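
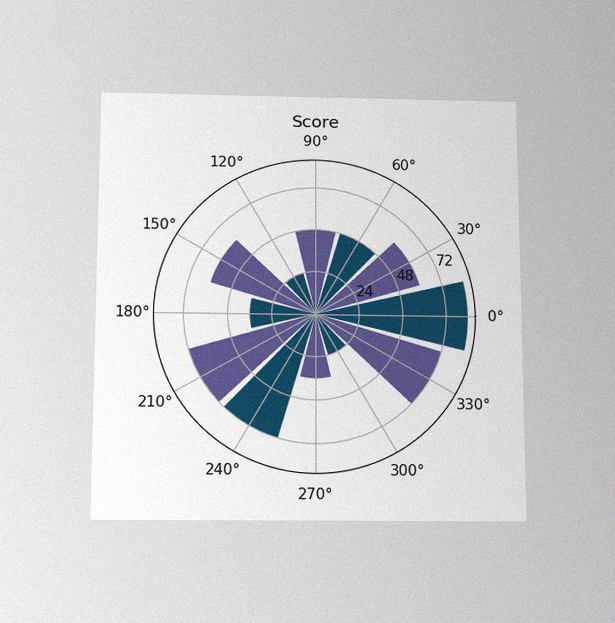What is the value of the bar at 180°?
36

The chart is viewed slightly from below, with some photo noise. The bar at 180° reaches 36 on the radial axis.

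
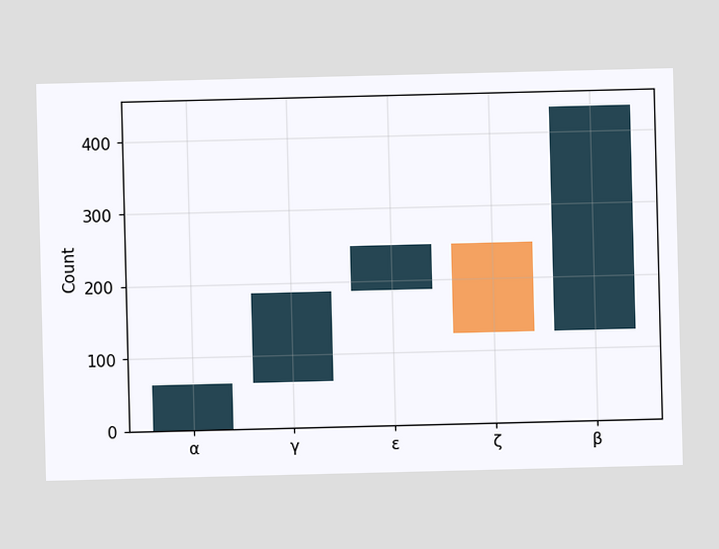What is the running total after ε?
248

After ε the running total reaches 248.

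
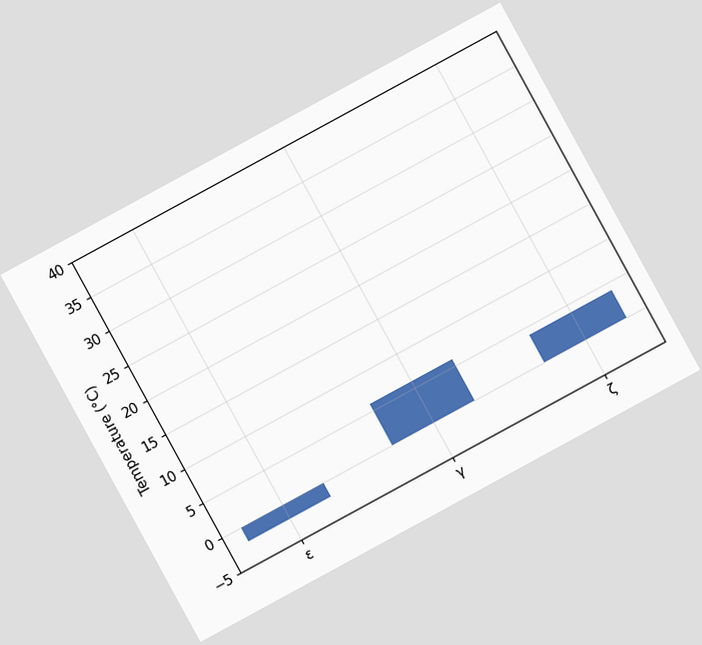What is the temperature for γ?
6°C

The chart is tilted about 29° counter-clockwise. Reading along the chart's y-axis, the γ bar reaches 6°C.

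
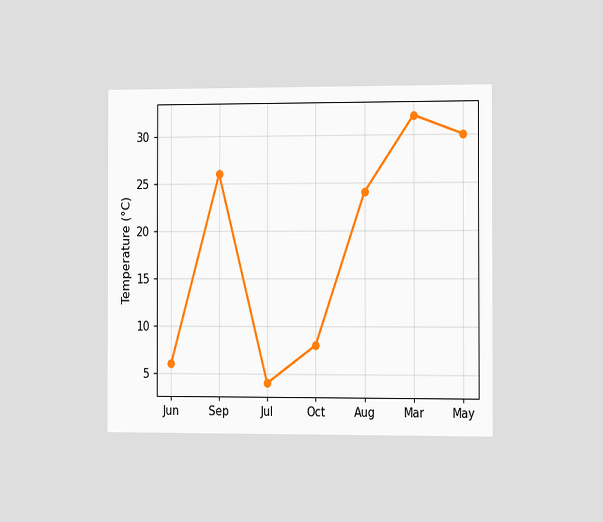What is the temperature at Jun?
6°C

The chart is viewed slightly from the right. At Jun, the line is at 6°C.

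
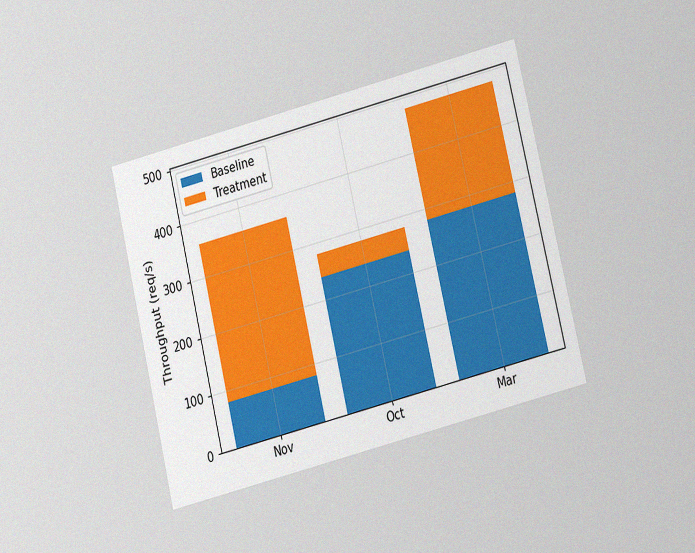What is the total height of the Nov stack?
360req/s

The chart is tilted about 14° counter-clockwise and viewed at a slight angle, with some photo noise. The Nov stack's top reaches 360req/s on the y-axis.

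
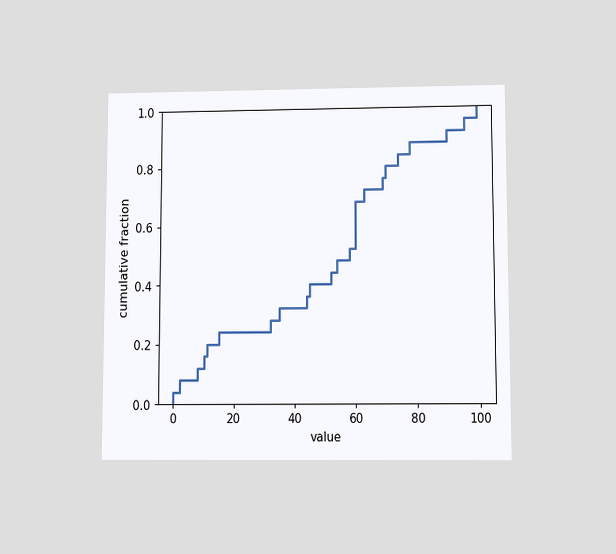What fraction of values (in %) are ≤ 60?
The chart is viewed slightly from below. At x=60 the ECDF step is at 68%.

68%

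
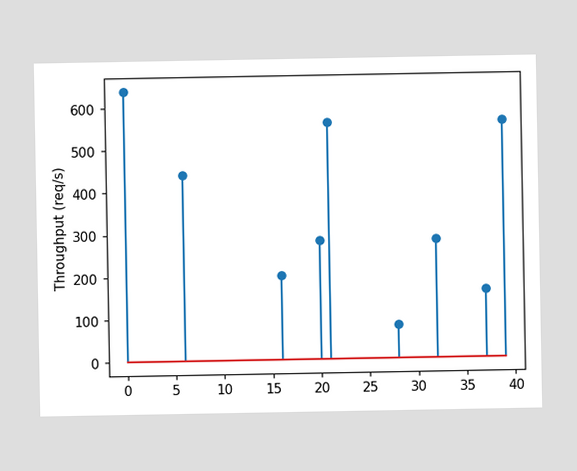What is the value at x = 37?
160req/s

The stem at x=37 reaches 160req/s.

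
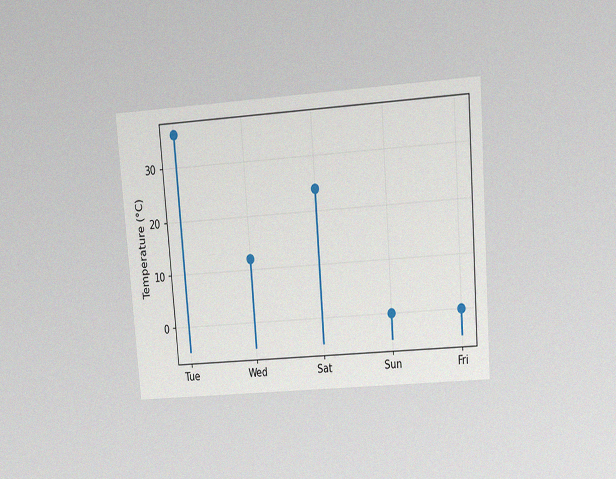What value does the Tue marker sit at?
The chart is tilted about 4° counter-clockwise and viewed at a slight angle, with some photo noise. The Tue marker sits at 36°C.

36°C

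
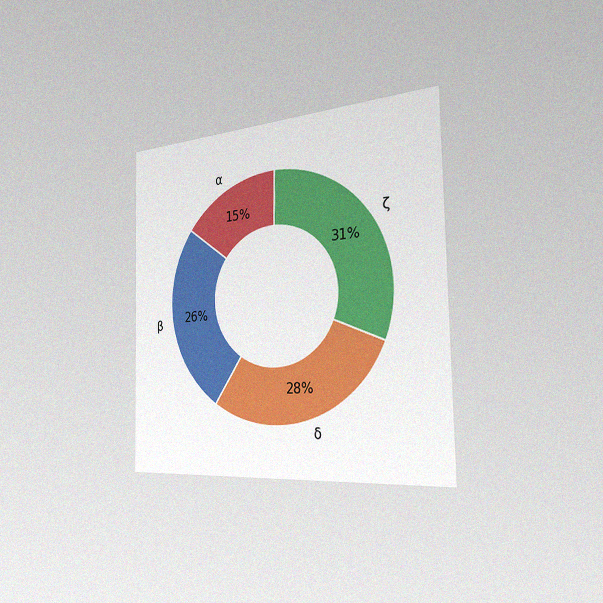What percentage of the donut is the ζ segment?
31%

The chart is viewed slightly from the right, with some photo noise. The ζ segment takes up 31% of the ring.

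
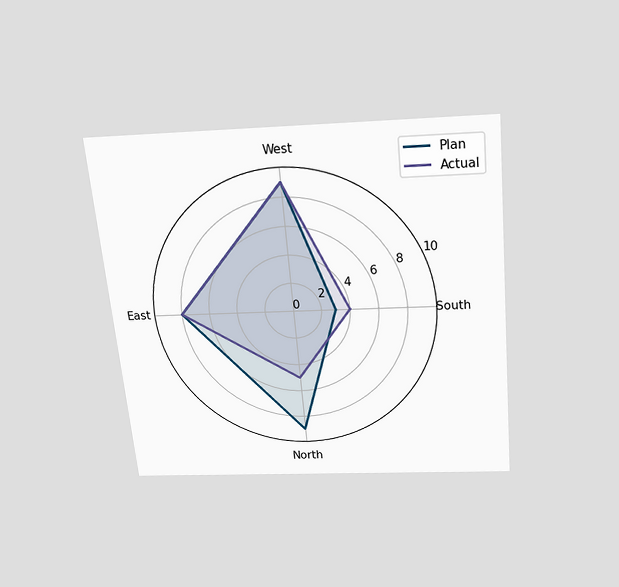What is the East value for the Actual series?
The chart is tilted about 5° counter-clockwise and viewed slightly from above. On the East axis, Actual reaches 8.

8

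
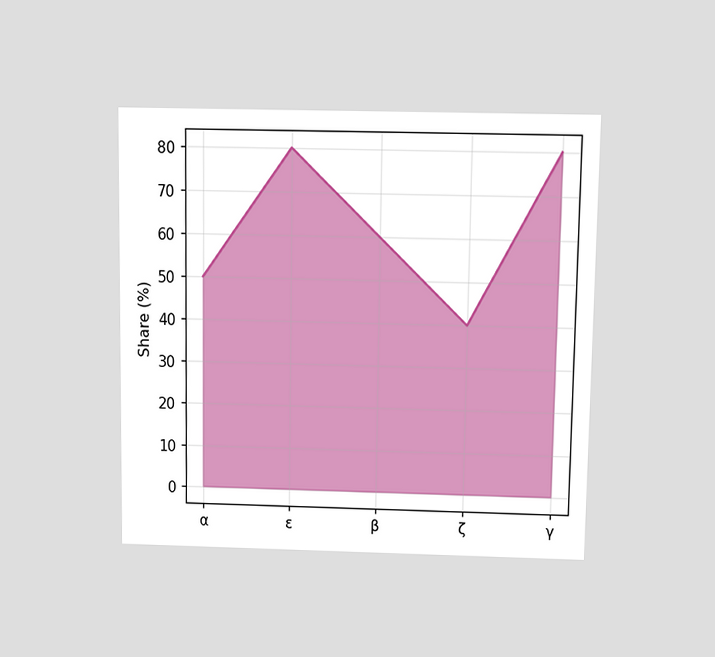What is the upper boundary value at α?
50%

The chart is viewed slightly from above. At α the upper boundary is at 50%.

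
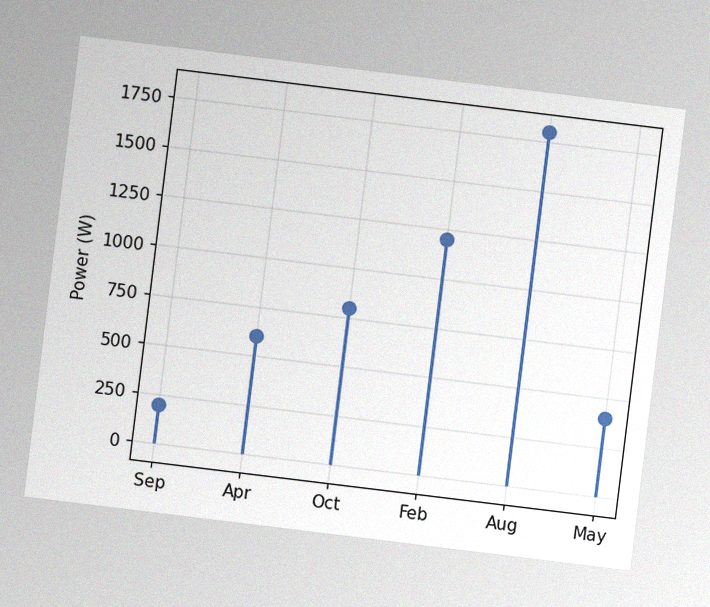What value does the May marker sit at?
400W

The chart is tilted about 7° clockwise, with some photo noise. The May marker sits at 400W.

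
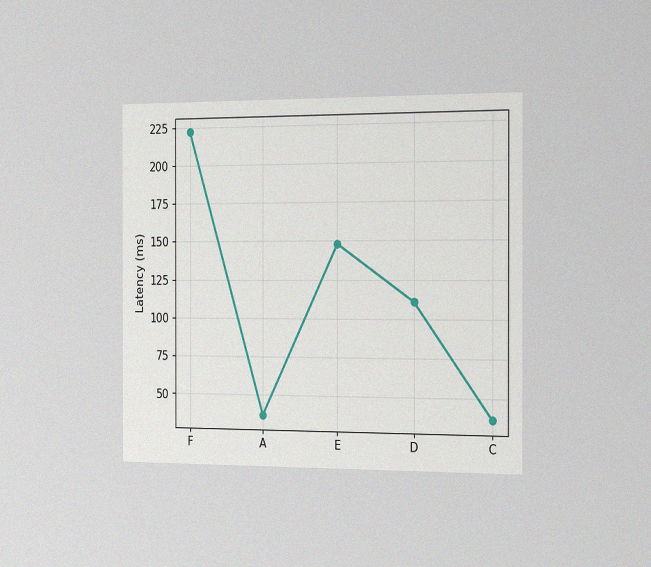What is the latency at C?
37ms

The chart is viewed slightly from the right, with some photo noise. At C, the line is at 37ms.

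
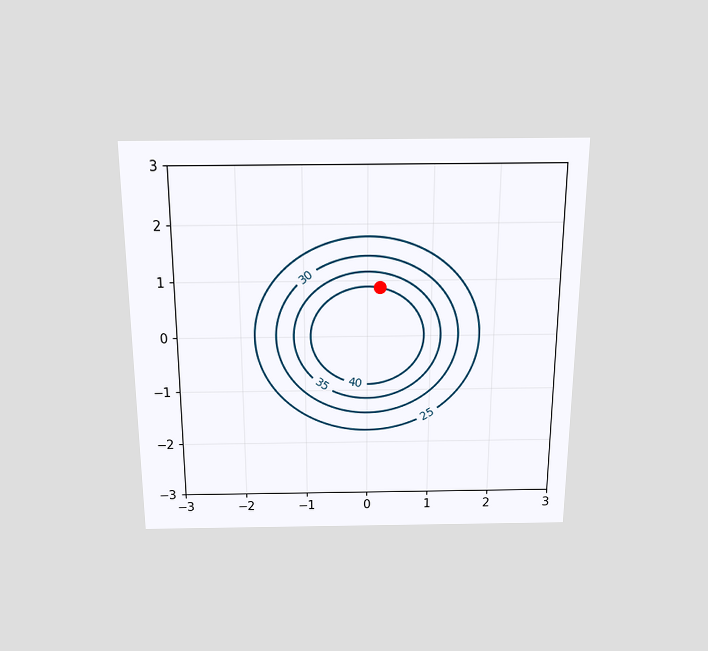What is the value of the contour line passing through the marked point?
40

The chart is viewed slightly from above. The marked point sits on the contour labelled 40.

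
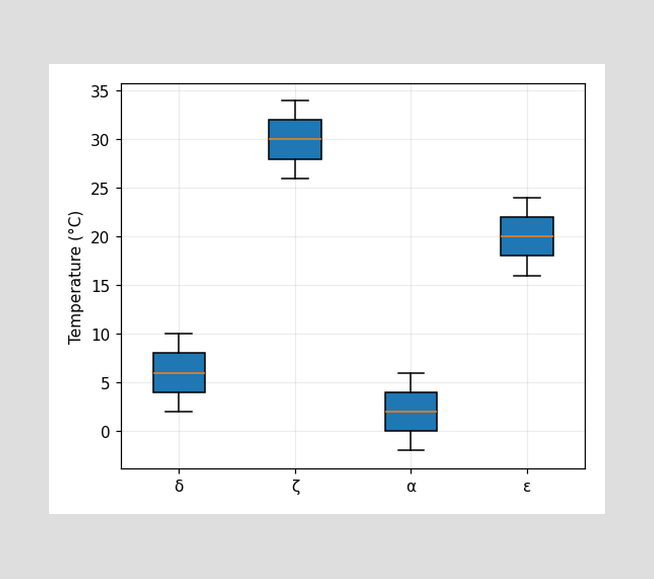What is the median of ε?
The median line in the ε box sits at 20°C.

20°C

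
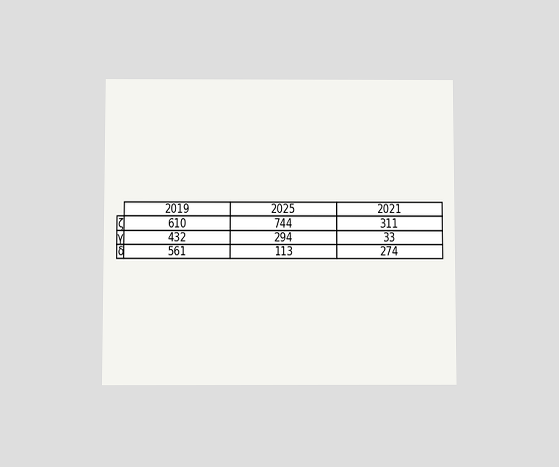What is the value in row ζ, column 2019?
The chart is viewed slightly from below. The (ζ, 2019) cell reads 610.

610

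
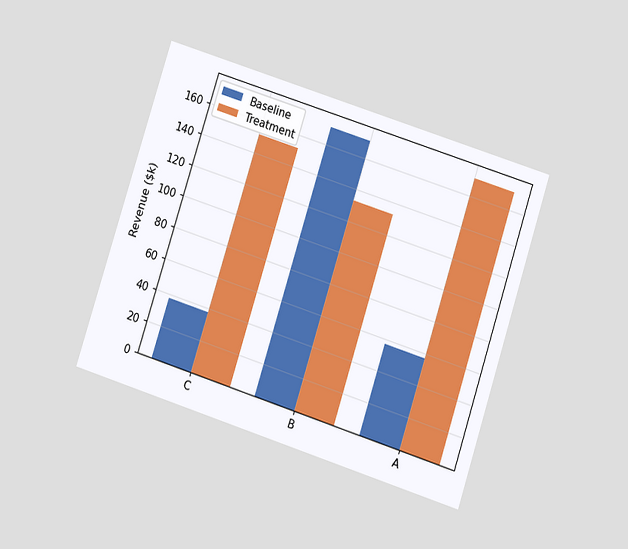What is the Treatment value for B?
The chart is tilted about 18° clockwise and viewed at a slight angle. The Treatment bar at B reaches $133k on the y-axis.

$133k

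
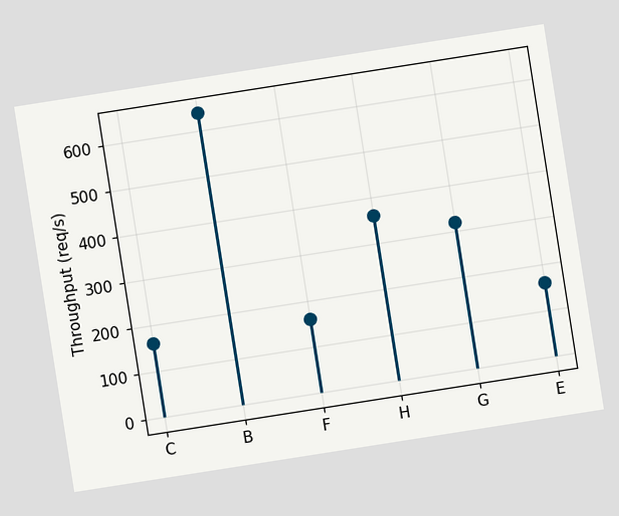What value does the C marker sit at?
The chart is tilted about 9° counter-clockwise. The C marker sits at 160req/s.

160req/s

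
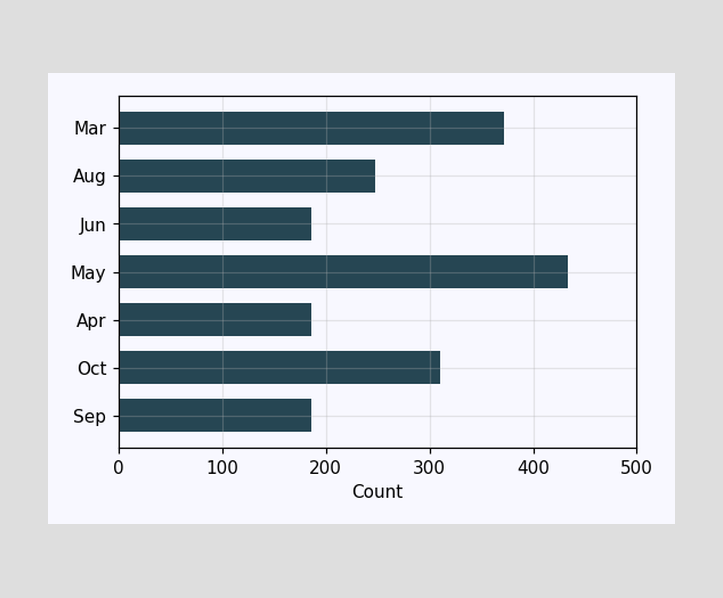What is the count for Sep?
Reading along the chart's x-axis, the Sep bar reaches 186.

186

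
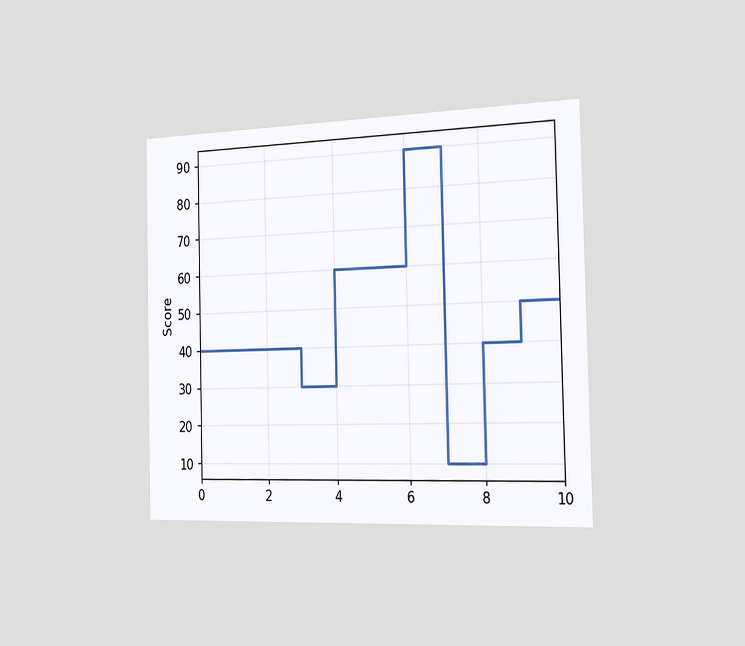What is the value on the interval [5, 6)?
The chart is viewed slightly from the right. On [5, 6) the step sits at 60.

60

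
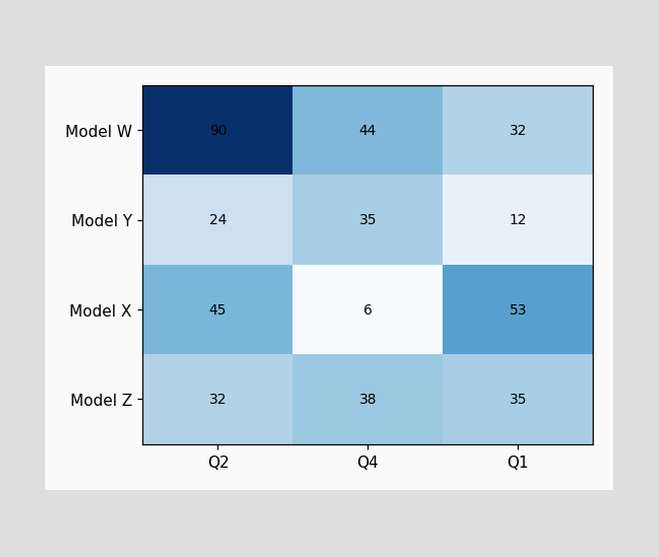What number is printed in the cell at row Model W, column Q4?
The (Model W, Q4) cell reads 44.

44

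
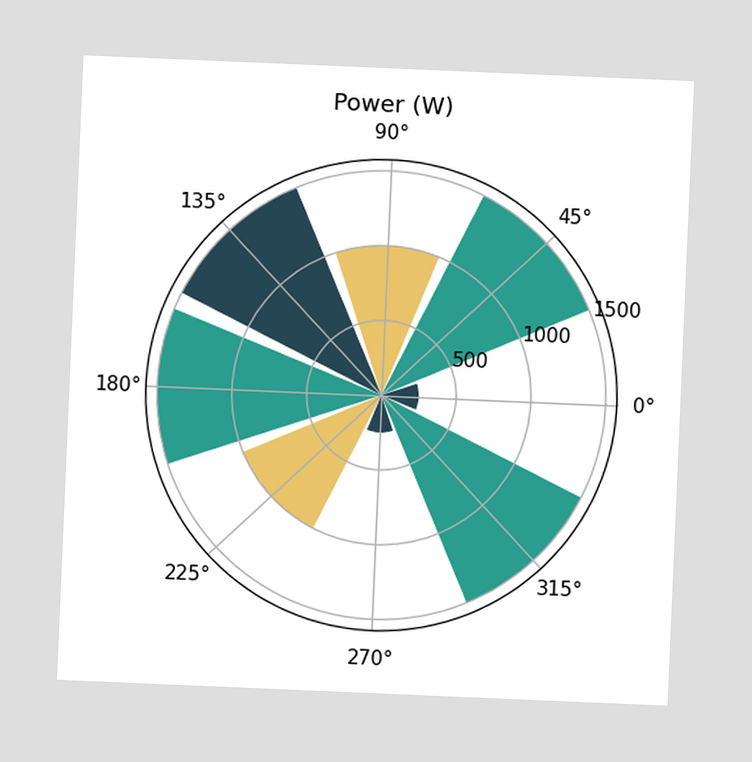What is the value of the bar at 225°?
The chart is tilted about 2° clockwise. The bar at 225° reaches 1000W on the radial axis.

1000W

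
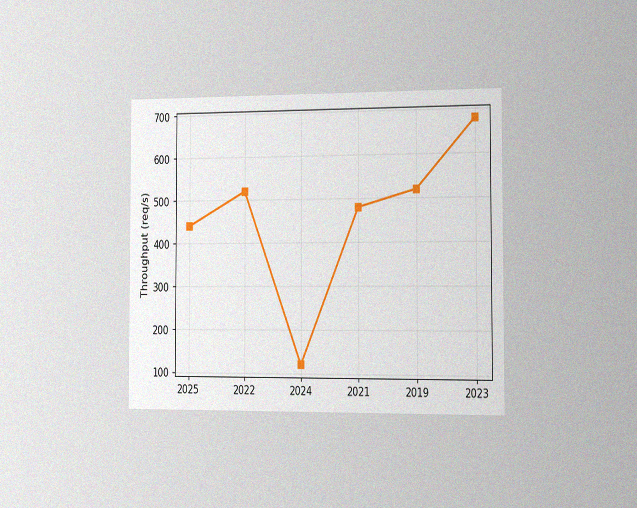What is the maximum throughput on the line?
680req/s

The chart is viewed slightly from the right, with some photo noise. The highest point is at 2023, and reading across to the y-axis gives 680req/s.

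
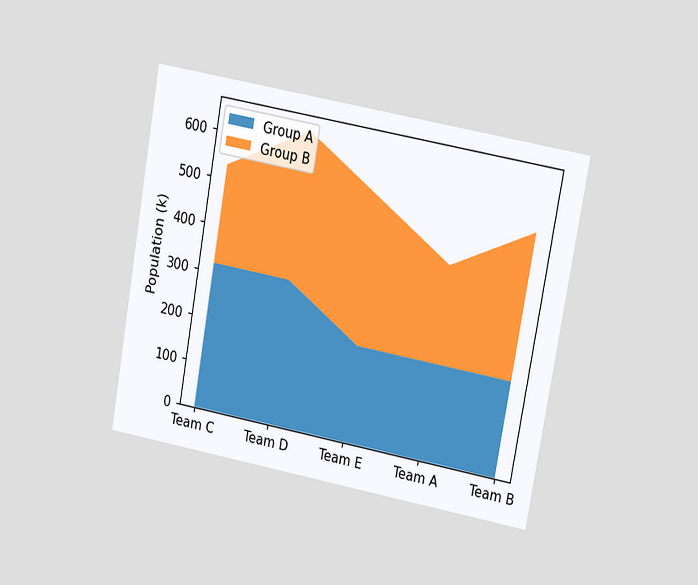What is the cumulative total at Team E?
530k

The chart is tilted about 10° clockwise and viewed at a slight angle. The stacked total at Team E reaches 530k.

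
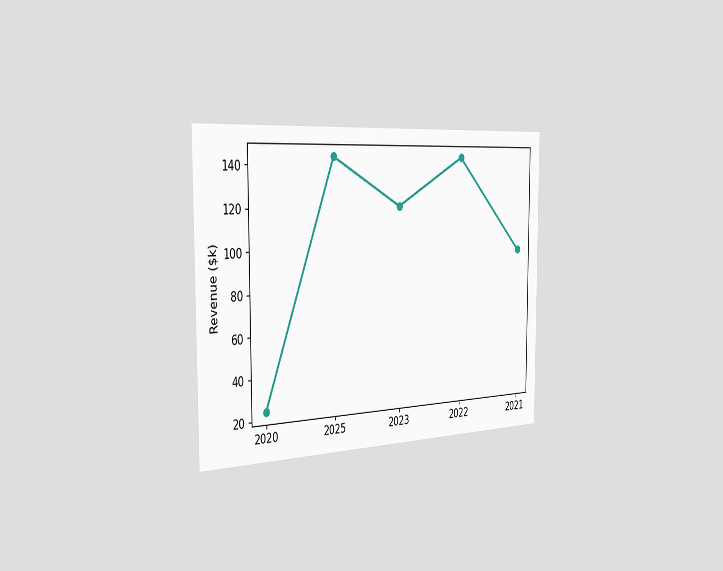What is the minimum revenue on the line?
The chart is viewed slightly from the left. The lowest point is at 2020, and reading across to the y-axis gives $24k.

$24k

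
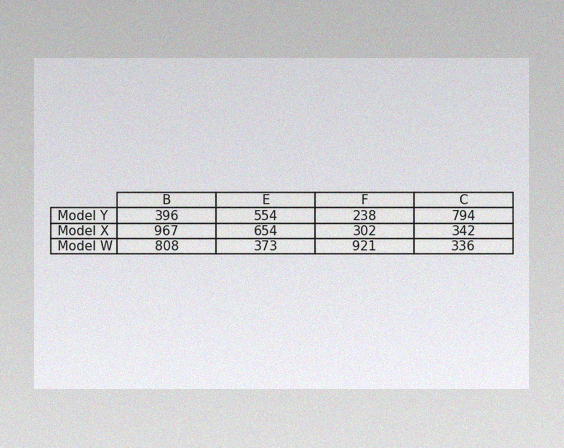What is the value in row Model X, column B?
967

The image has some photo noise and uneven lighting. The (Model X, B) cell reads 967.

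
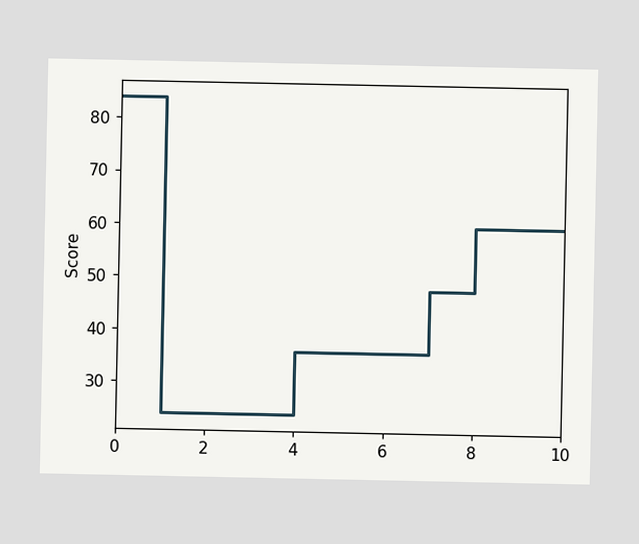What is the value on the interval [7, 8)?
48

On [7, 8) the step sits at 48.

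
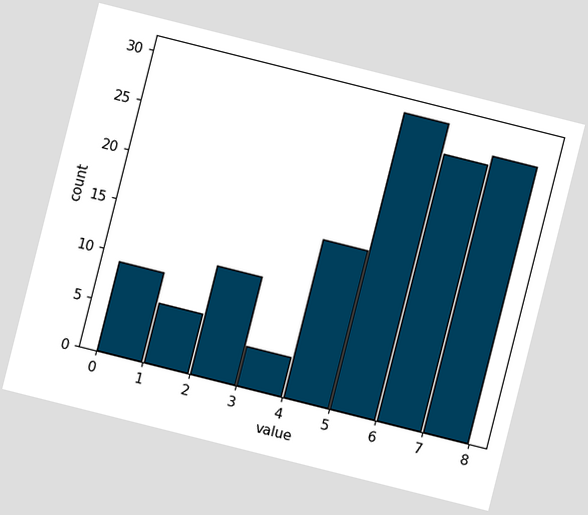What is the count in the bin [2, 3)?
11

The chart is tilted about 14° clockwise. The [2, 3) bin has height 11.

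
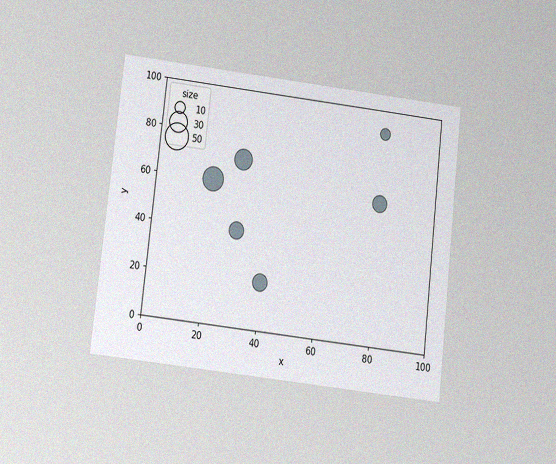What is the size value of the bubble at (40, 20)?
20

The chart is tilted about 6° clockwise and viewed slightly from below, with some photo noise. Matching the bubble at (40, 20) against the size legend gives 20.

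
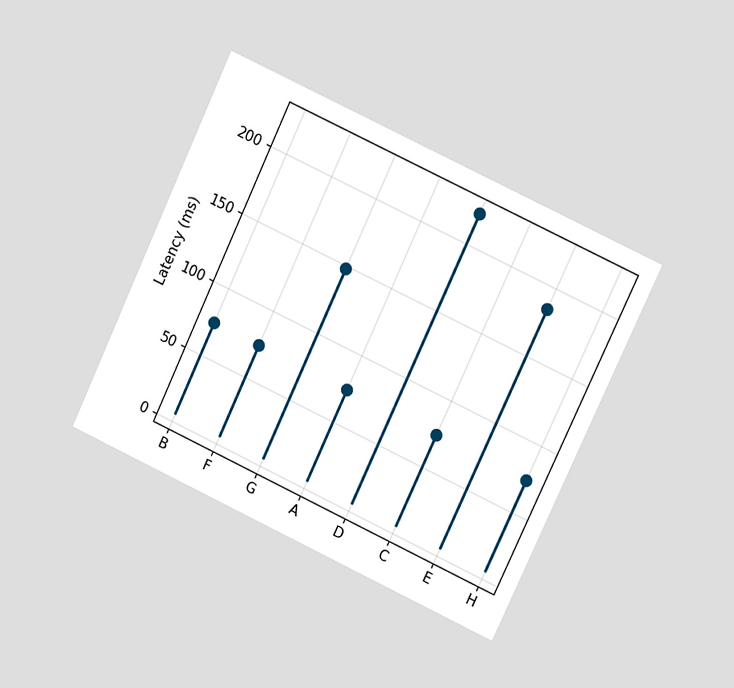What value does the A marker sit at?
74ms

The chart is tilted about 25° clockwise and viewed at a slight angle. The A marker sits at 74ms.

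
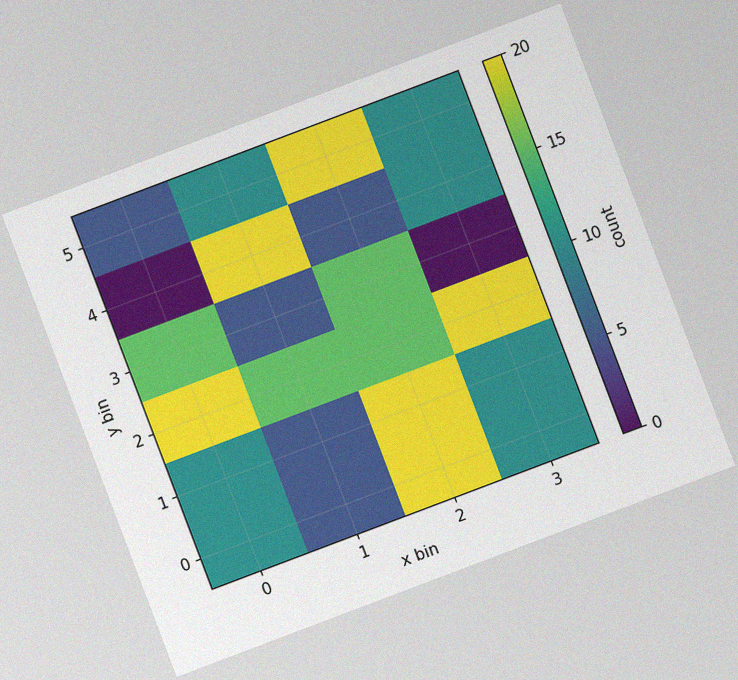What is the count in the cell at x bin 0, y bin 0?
10

The chart is tilted about 21° counter-clockwise, with some photo noise. Matching the cell (0, 0) against the colorbar gives 10.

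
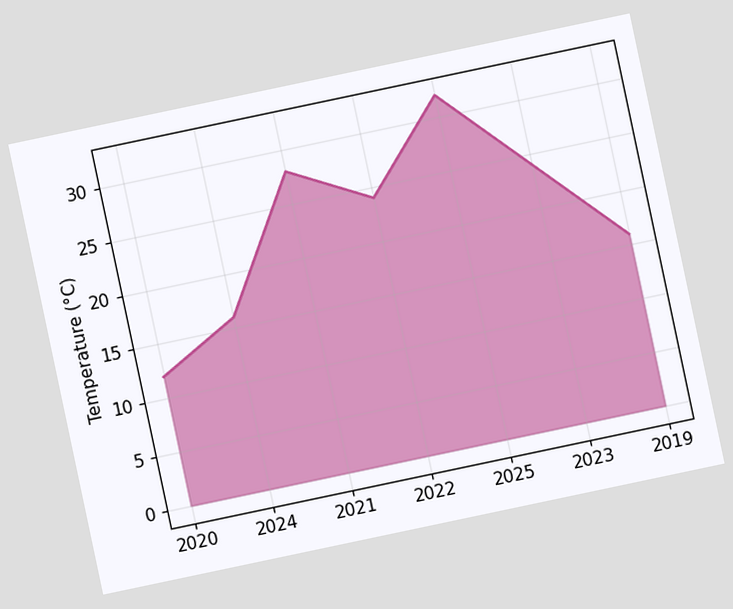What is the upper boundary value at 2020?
12°C

The chart is tilted about 12° counter-clockwise. At 2020 the upper boundary is at 12°C.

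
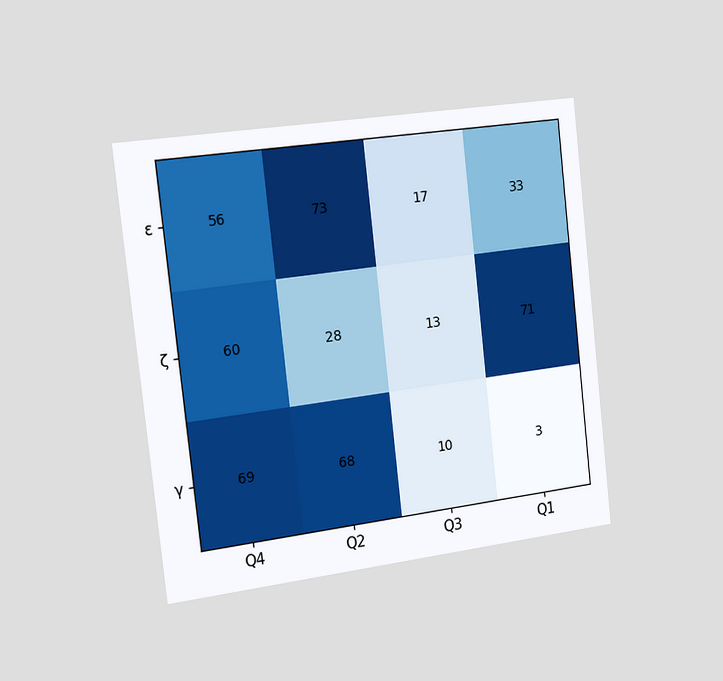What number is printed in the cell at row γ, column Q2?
68

The chart is tilted about 6° counter-clockwise and viewed slightly from the left. The (γ, Q2) cell reads 68.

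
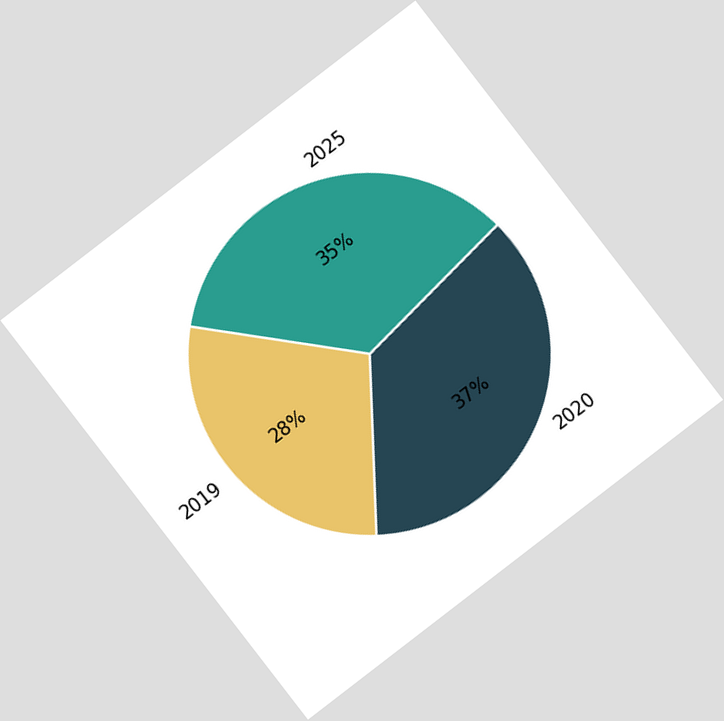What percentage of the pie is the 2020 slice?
The chart is tilted about 38° counter-clockwise. The 2020 slice takes up 37% of the pie.

37%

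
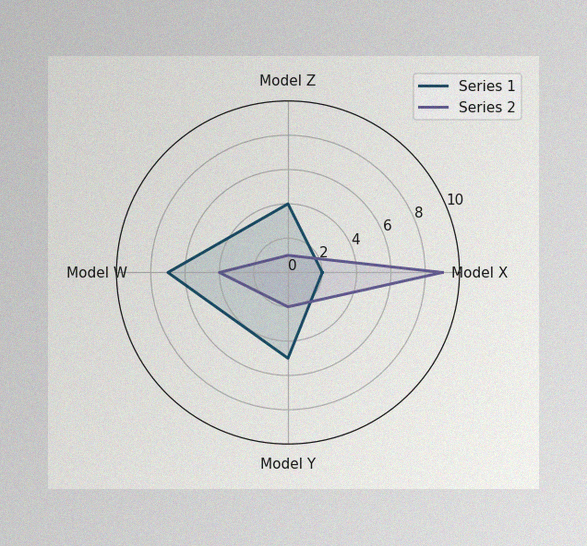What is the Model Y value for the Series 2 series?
2

The image has some photo noise and uneven lighting. On the Model Y axis, Series 2 reaches 2.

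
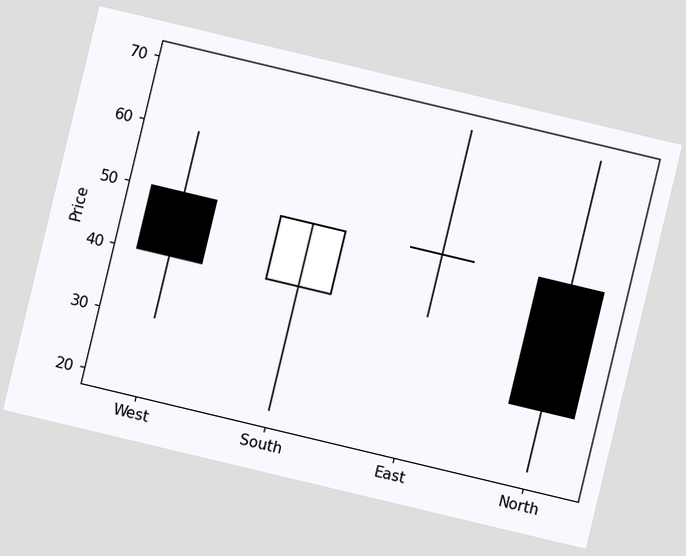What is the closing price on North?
The chart is tilted about 13° clockwise. The North candle closes at 30.

30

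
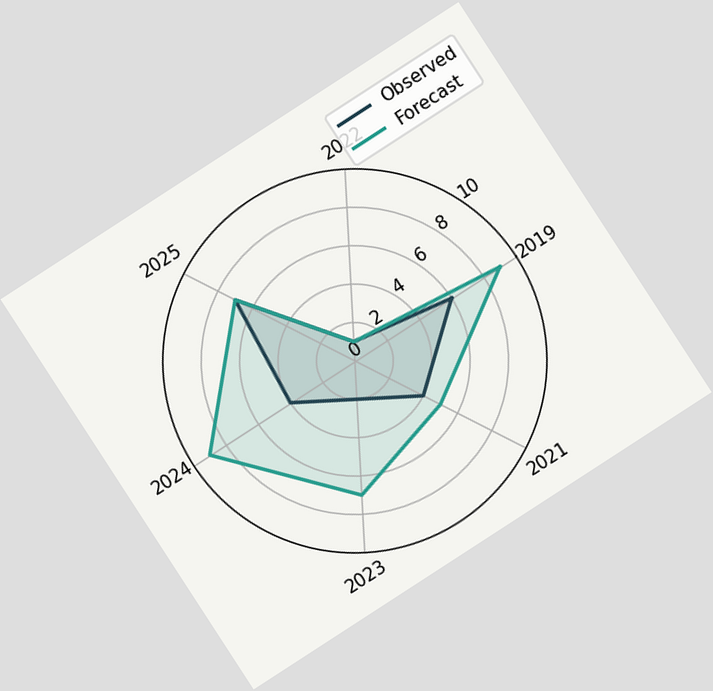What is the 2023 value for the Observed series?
The chart is tilted about 33° counter-clockwise. On the 2023 axis, Observed reaches 2.

2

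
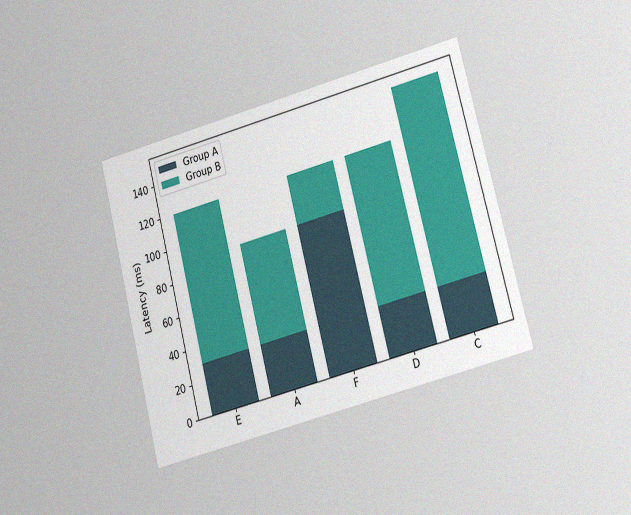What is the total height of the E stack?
120ms

The chart is tilted about 15° counter-clockwise and viewed at a slight angle, with some photo noise. The E stack's top reaches 120ms on the y-axis.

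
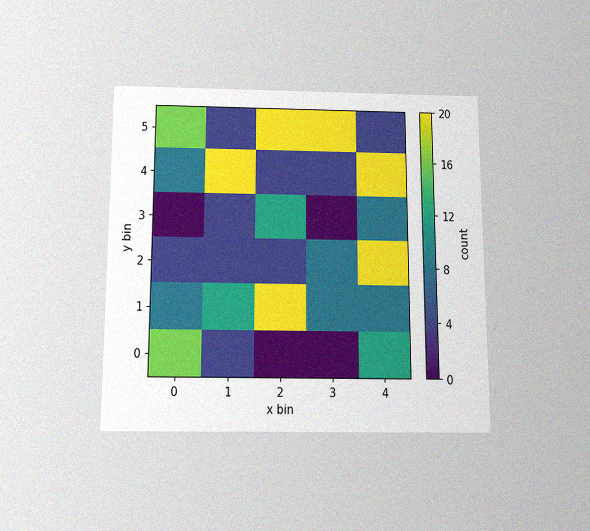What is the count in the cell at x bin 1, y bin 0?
4

The chart is viewed slightly from below, with some photo noise. Matching the cell (1, 0) against the colorbar gives 4.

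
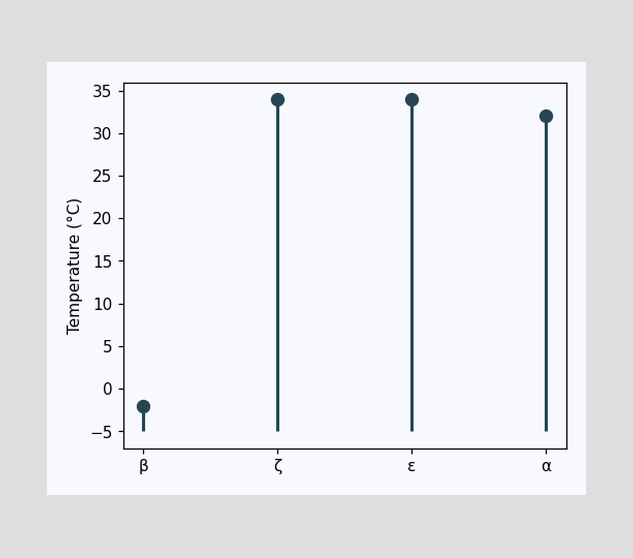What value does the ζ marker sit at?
34°C

The ζ marker sits at 34°C.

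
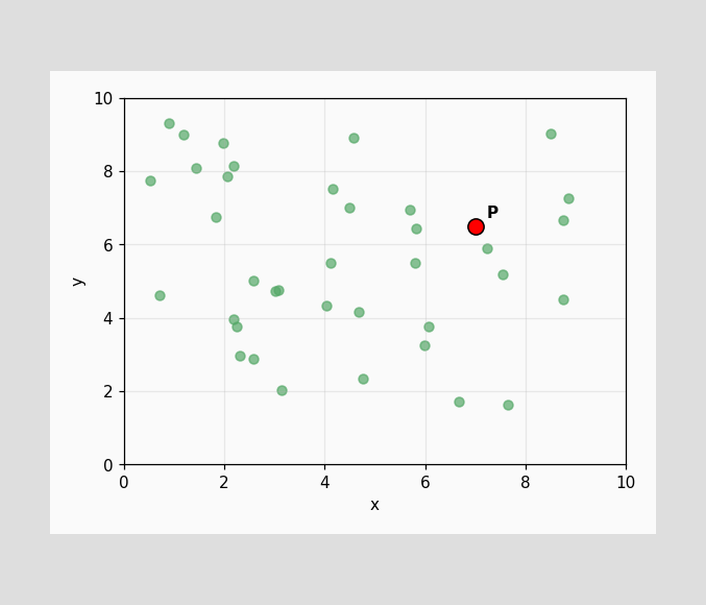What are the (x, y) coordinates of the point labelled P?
(7, 6.5)

Following the gridlines from P to each axis, P sits at (7, 6.5).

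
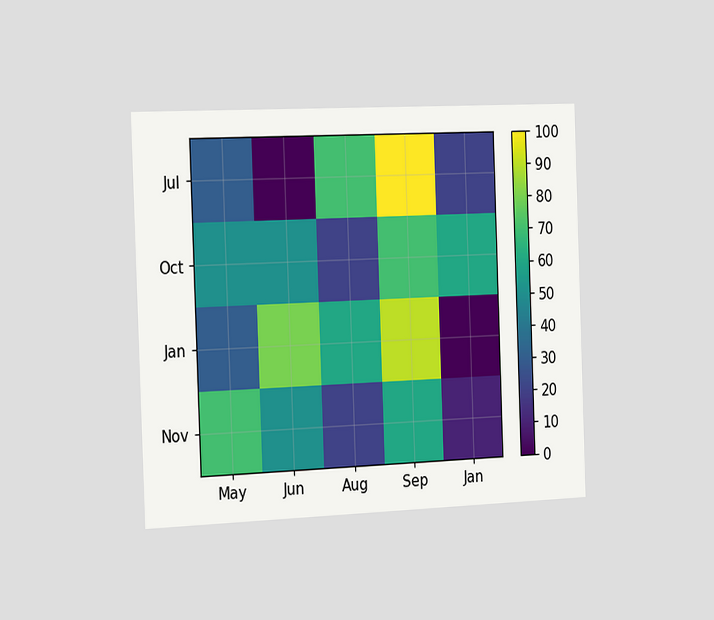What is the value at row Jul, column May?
30

The chart is tilted about 2° counter-clockwise and viewed slightly from the left. Matching cell (Jul, May) against the colorbar gives 30.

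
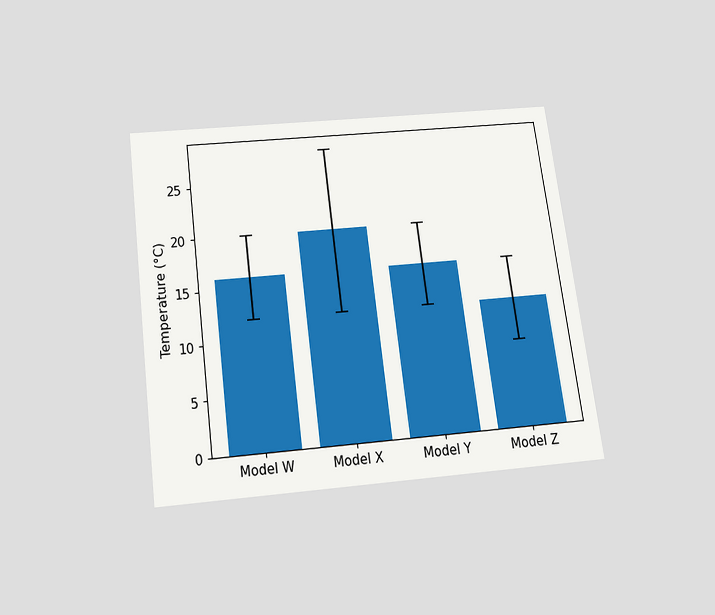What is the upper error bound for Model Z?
16°C

The chart is tilted about 7° counter-clockwise and viewed slightly from below. The Model Z bar's upper whisker reaches 16°C.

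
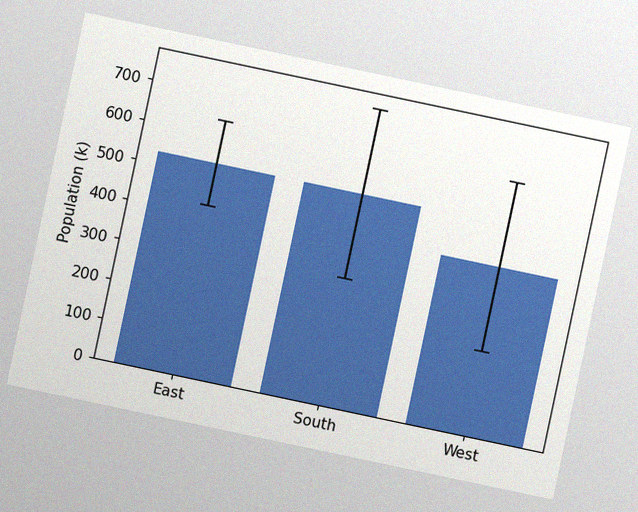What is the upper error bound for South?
742k

The chart is tilted about 12° clockwise, with some photo noise. The South bar's upper whisker reaches 742k.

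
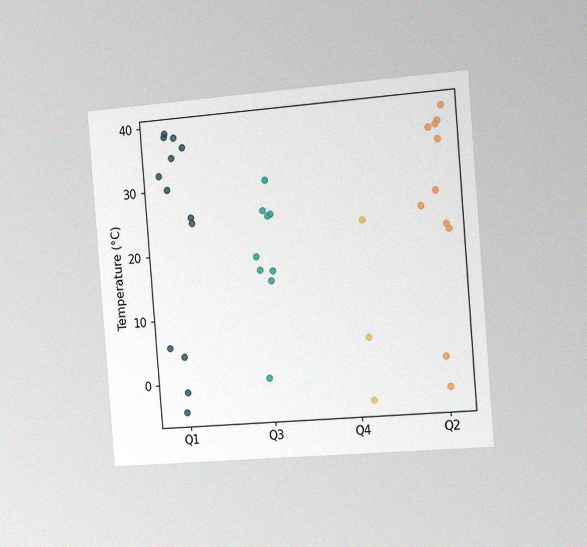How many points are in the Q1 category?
13

The chart is tilted about 5° counter-clockwise and viewed slightly from the right, with some photo noise. Counting the markers in the Q1 column gives 13.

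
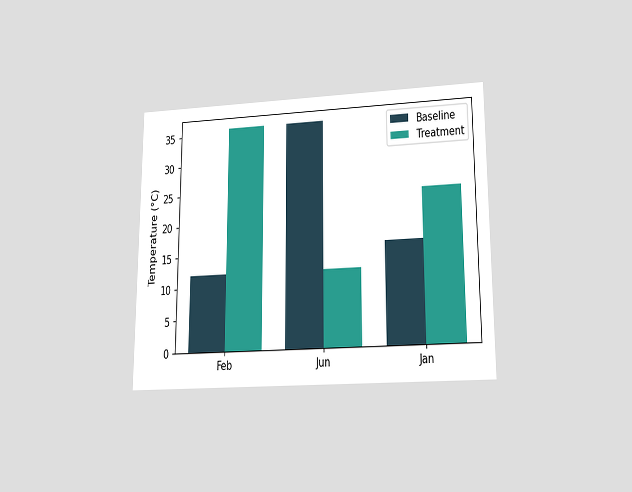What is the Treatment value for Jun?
12°C

The chart is viewed slightly from below. The Treatment bar at Jun reaches 12°C on the y-axis.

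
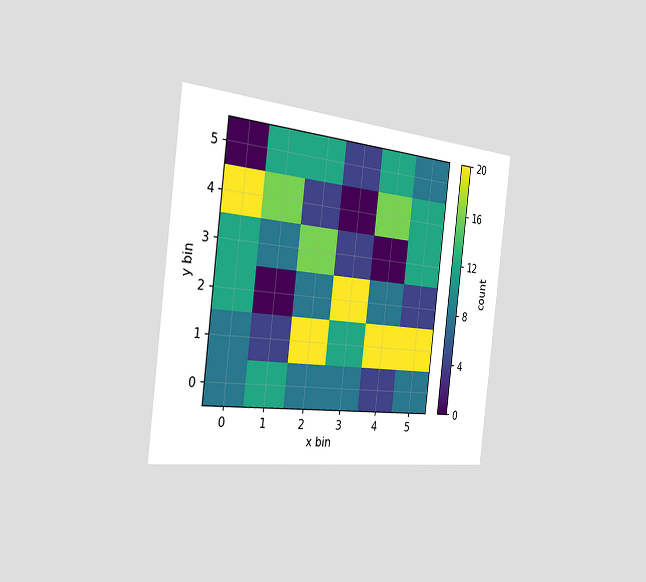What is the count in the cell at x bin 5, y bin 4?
12

The chart is tilted about 7° clockwise and viewed slightly from the left. Matching the cell (5, 4) against the colorbar gives 12.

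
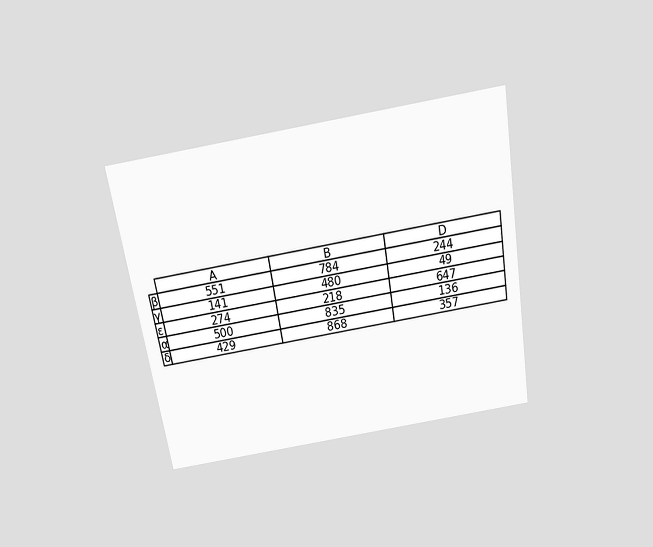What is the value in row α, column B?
The chart is tilted about 9° counter-clockwise and viewed slightly from above. The (α, B) cell reads 835.

835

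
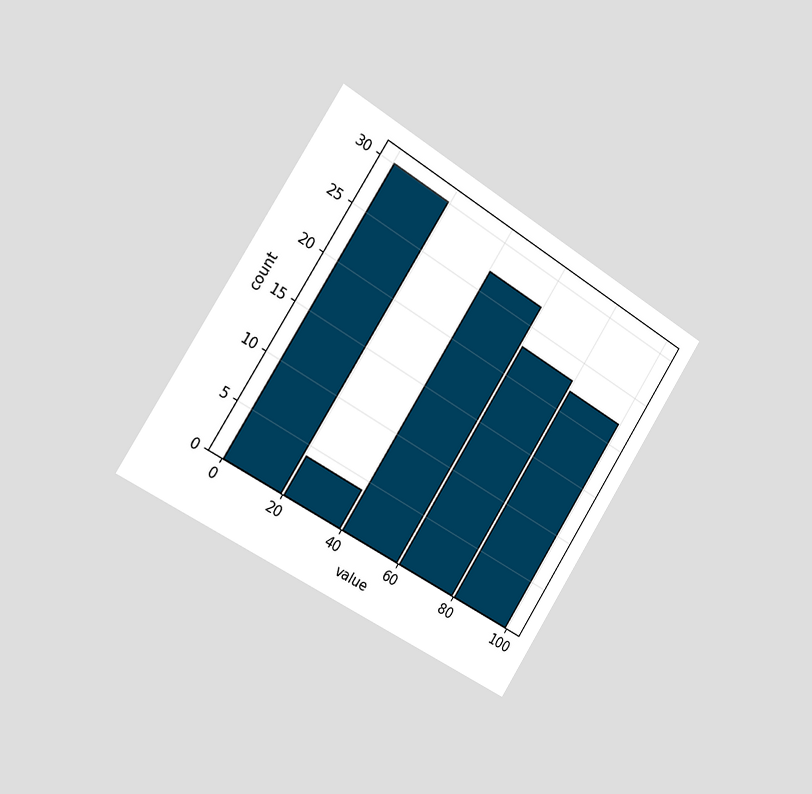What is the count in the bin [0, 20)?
30

The chart is tilted about 33° clockwise and viewed slightly from the left. The [0, 20) bin has height 30.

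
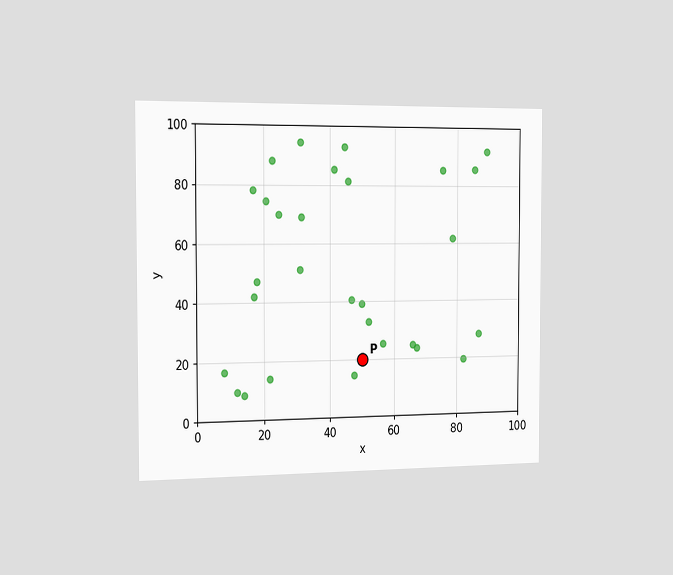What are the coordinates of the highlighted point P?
The chart is viewed slightly from the left. Following the gridlines from P to each axis, P sits at (50, 20).

(50, 20)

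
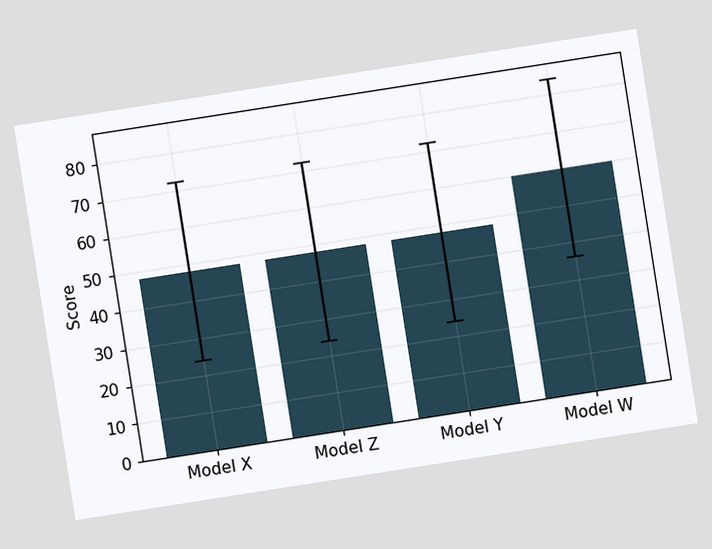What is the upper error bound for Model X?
The chart is tilted about 9° counter-clockwise. The Model X bar's upper whisker reaches 72.

72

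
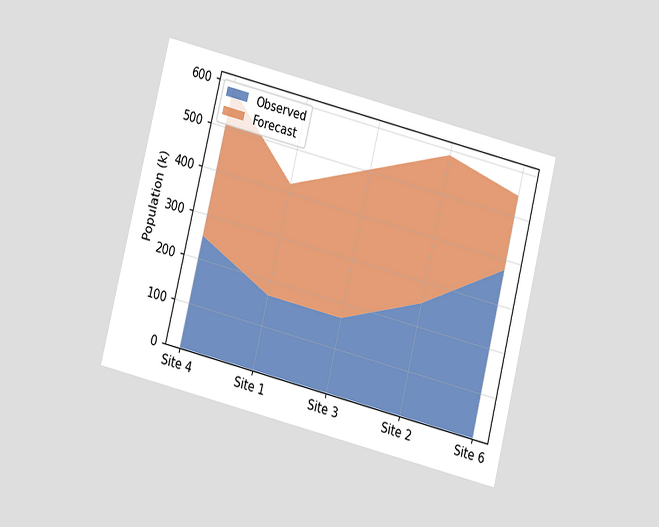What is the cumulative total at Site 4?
The chart is tilted about 14° clockwise and viewed slightly from below. The stacked total at Site 4 reaches 588k.

588k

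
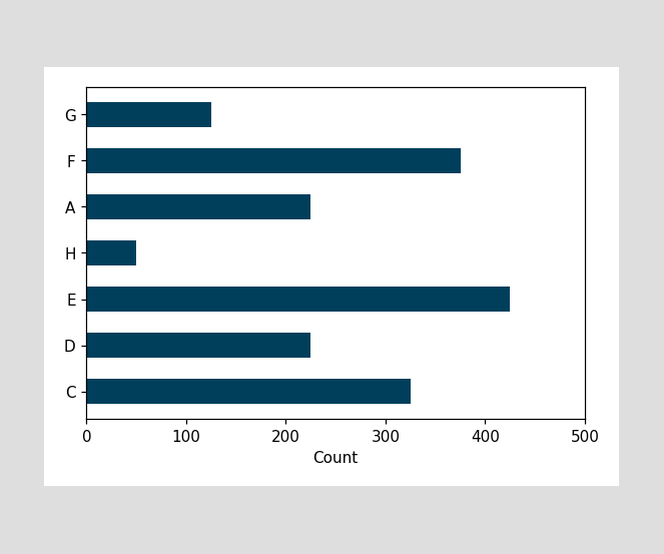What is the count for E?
425

Reading along the chart's x-axis, the E bar reaches 425.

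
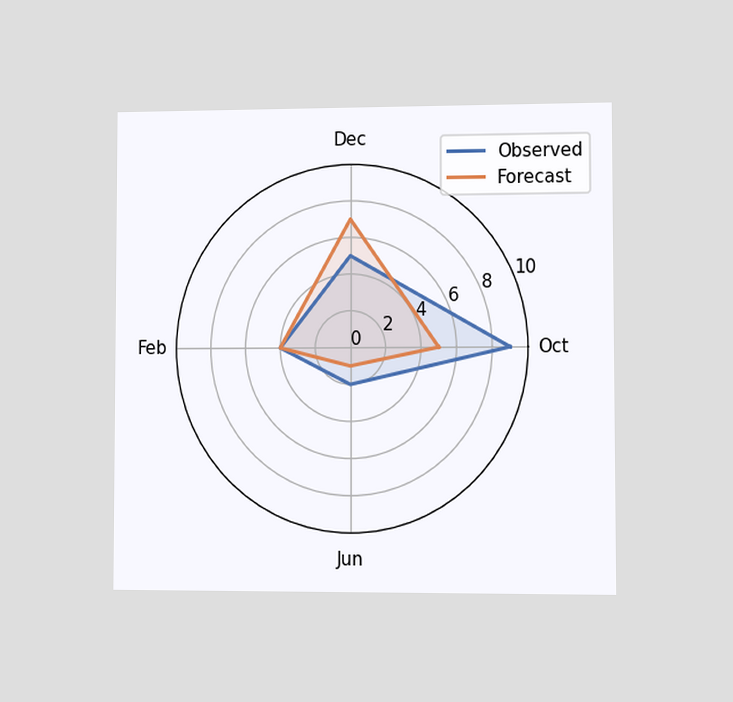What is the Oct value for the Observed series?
9

The chart is viewed at a slight angle. On the Oct axis, Observed reaches 9.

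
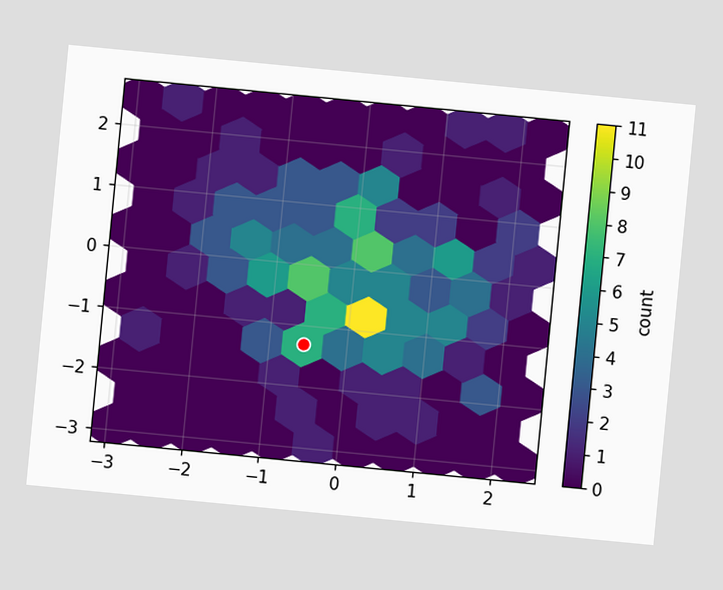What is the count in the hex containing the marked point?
7

The chart is tilted about 6° clockwise. The marked hex reads 7 on the colorbar.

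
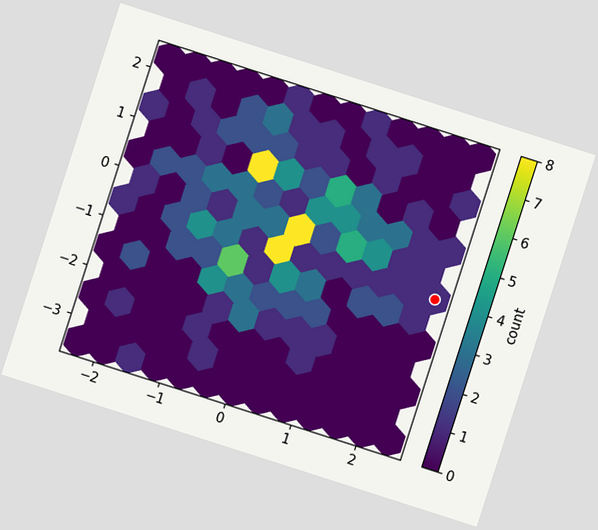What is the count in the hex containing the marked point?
1

The chart is tilted about 18° clockwise. The marked hex reads 1 on the colorbar.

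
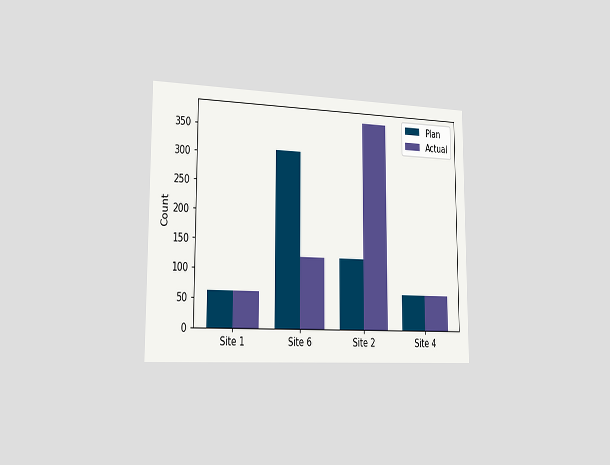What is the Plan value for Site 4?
The chart is viewed slightly from the left. The Plan bar at Site 4 reaches 62 on the y-axis.

62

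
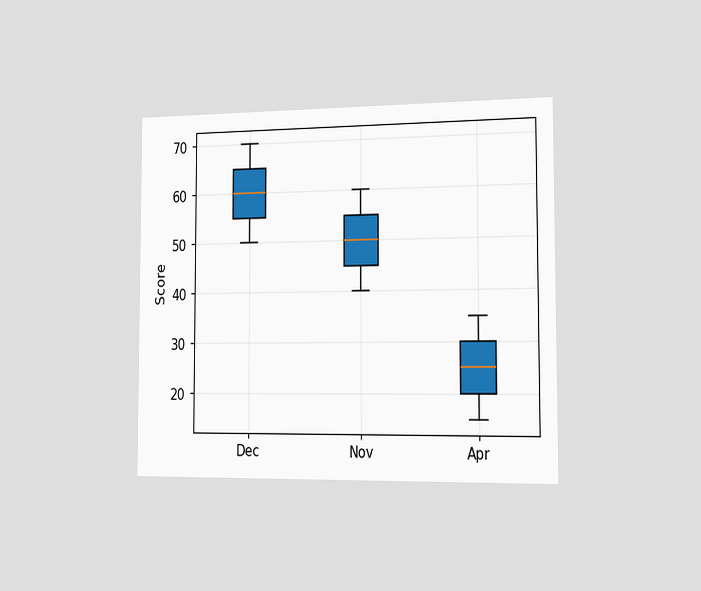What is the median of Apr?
25

The chart is viewed slightly from the right. The median line in the Apr box sits at 25.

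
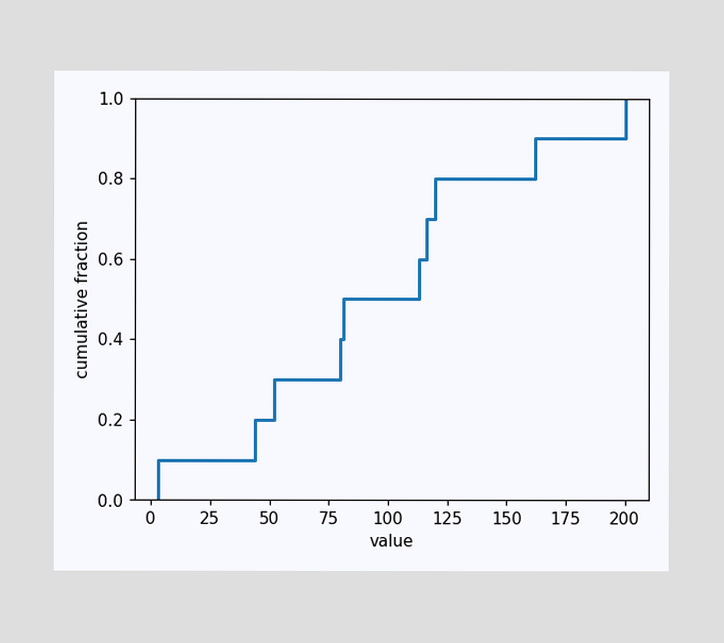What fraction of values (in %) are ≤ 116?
At x=116 the ECDF step is at 70%.

70%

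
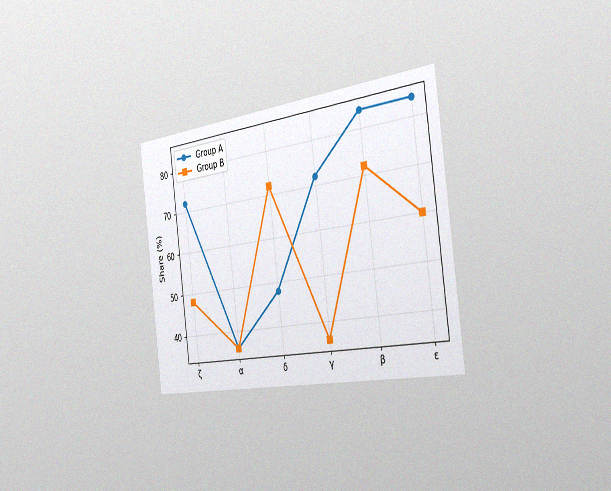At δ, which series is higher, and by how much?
Group B, by 24%

The chart is tilted about 7° counter-clockwise and viewed slightly from the right, with some photo noise. At δ, Group B sits above the other line by 24%.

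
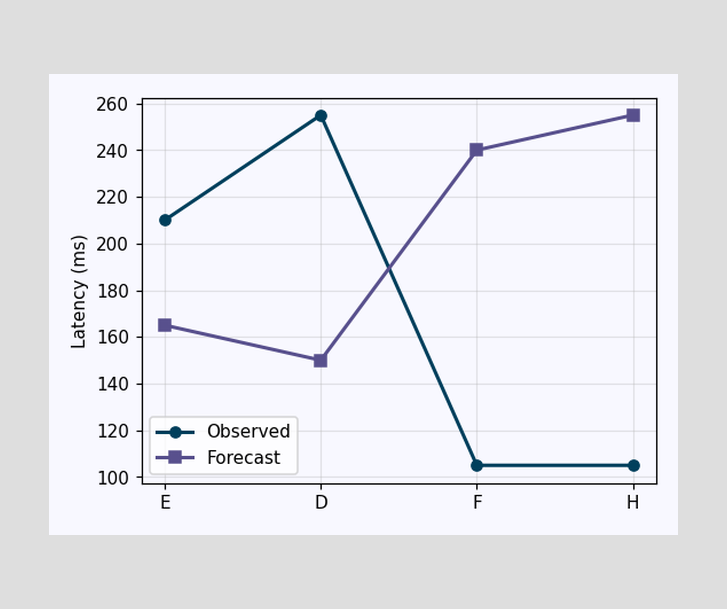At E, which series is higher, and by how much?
At E, Observed sits above the other line by 45ms.

Observed, by 45ms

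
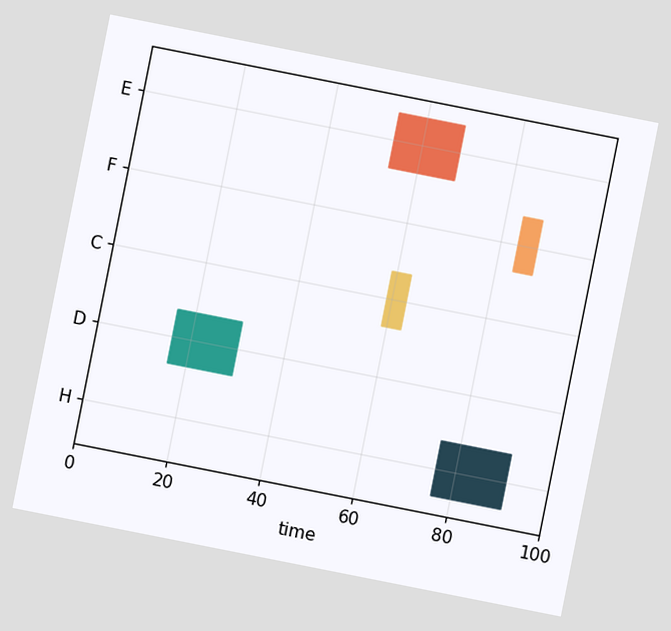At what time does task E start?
The chart is tilted about 11° clockwise. The E bar begins at t=54.

54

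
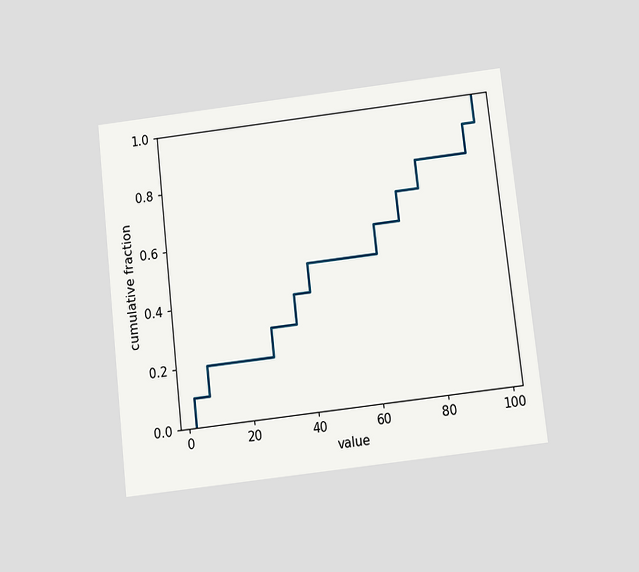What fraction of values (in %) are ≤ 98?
100%

The chart is tilted about 6° counter-clockwise and viewed slightly from below. At x=98 the ECDF step is at 100%.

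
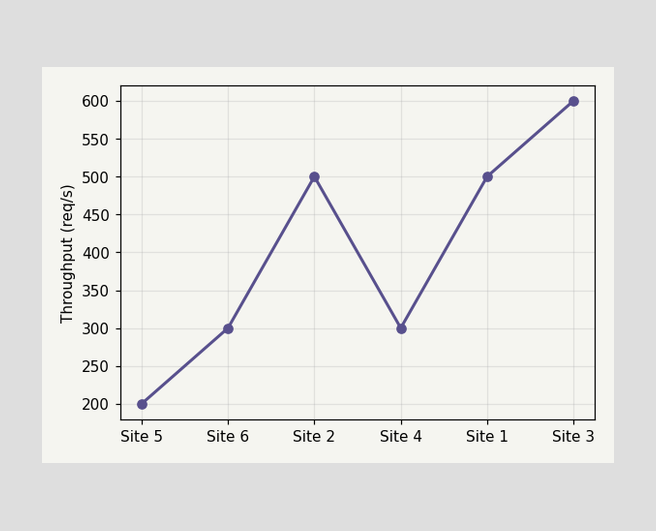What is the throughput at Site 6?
At Site 6, the line is at 300req/s.

300req/s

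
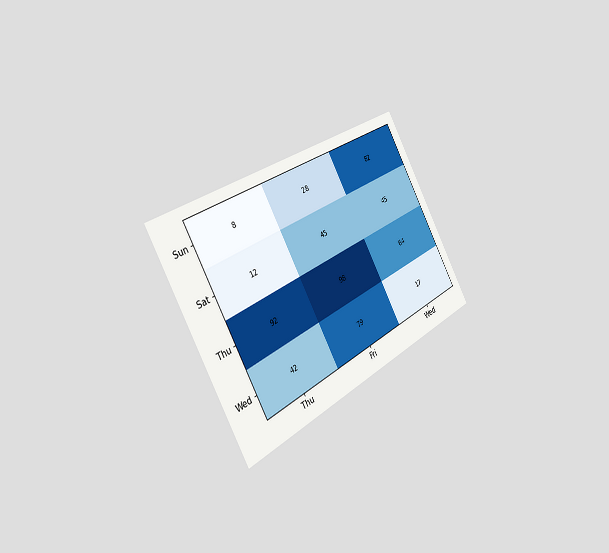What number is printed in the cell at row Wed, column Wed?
17

The chart is tilted about 30° counter-clockwise and viewed slightly from the left. The (Wed, Wed) cell reads 17.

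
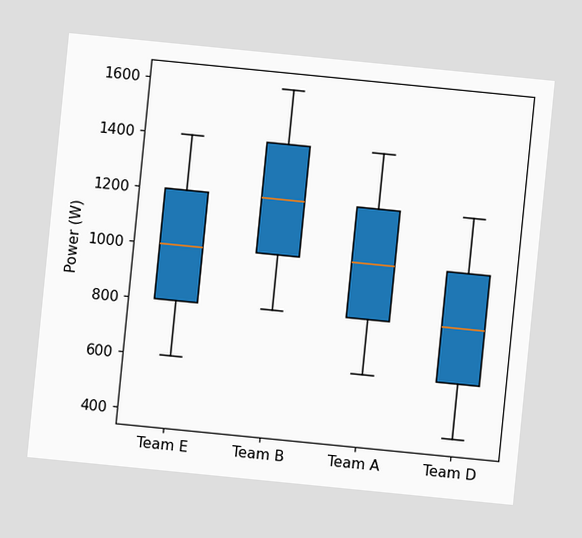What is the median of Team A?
1000W

The chart is tilted about 6° clockwise. The median line in the Team A box sits at 1000W.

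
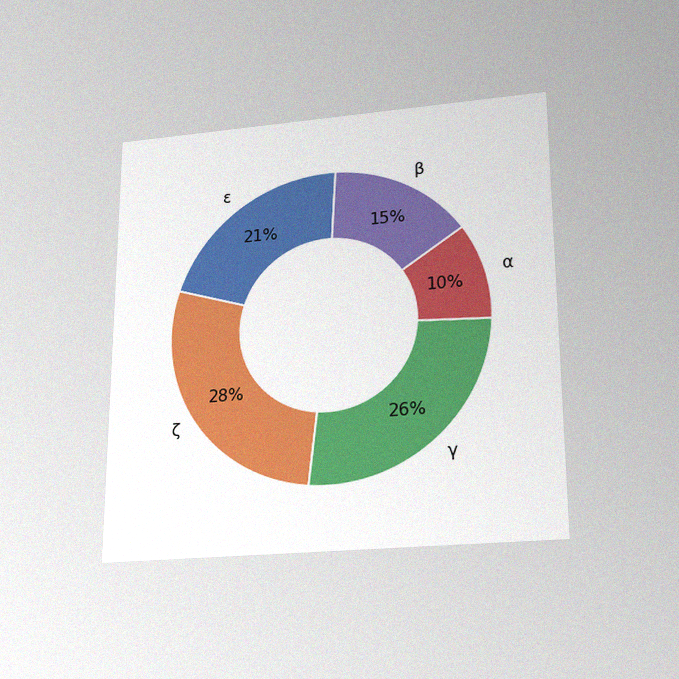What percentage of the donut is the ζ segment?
28%

The chart is viewed slightly from below, with some photo noise. The ζ segment takes up 28% of the ring.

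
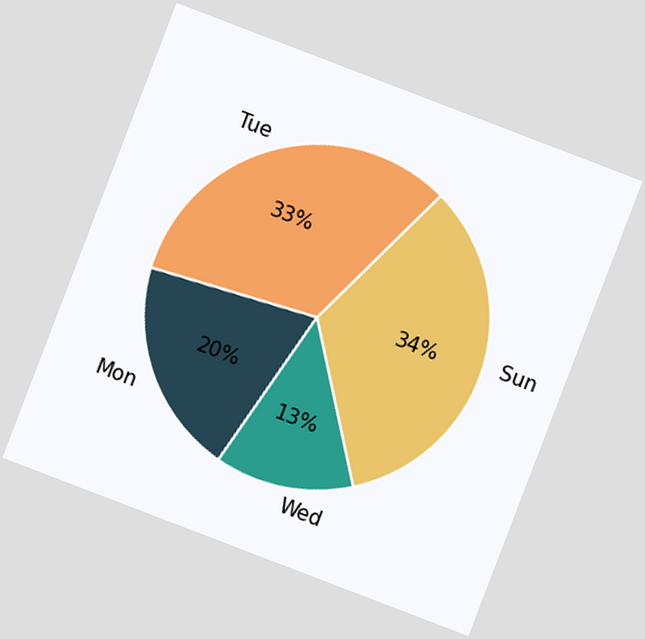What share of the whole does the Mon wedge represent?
The chart is tilted about 21° clockwise. The Mon slice takes up 20% of the pie.

20%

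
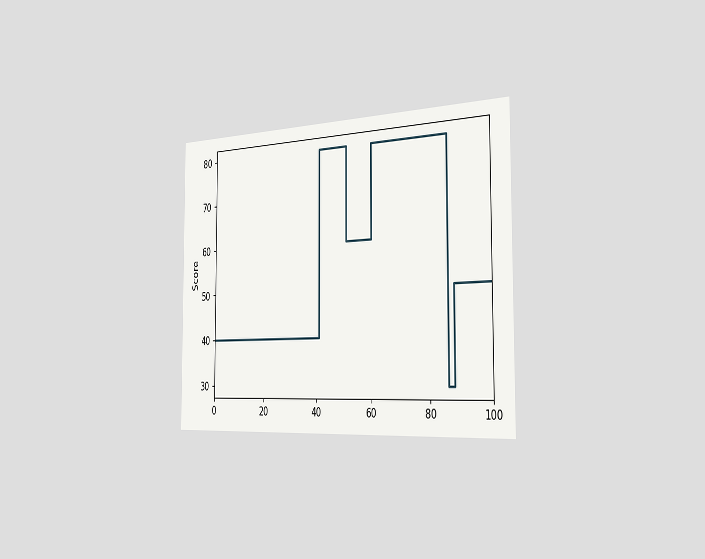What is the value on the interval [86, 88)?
The chart is viewed slightly from the right. On [86, 88) the step sits at 30.

30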